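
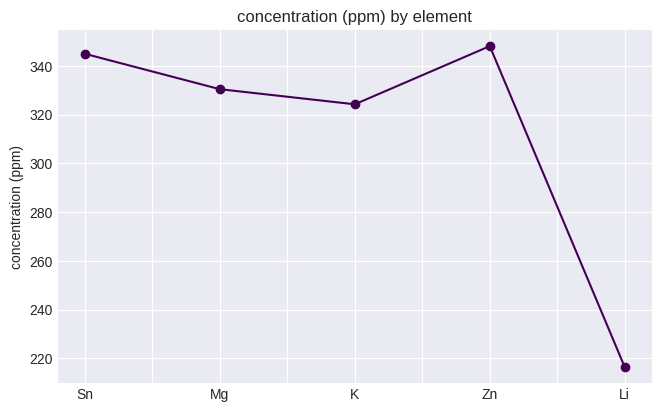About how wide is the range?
≈ 120

Max Zn ≈ 340, min Li ≈ 220; range ≈ 120.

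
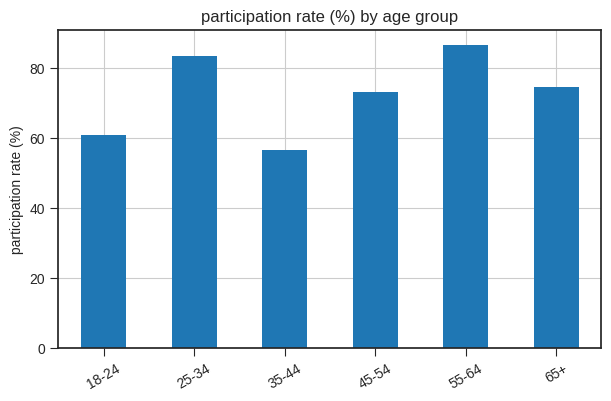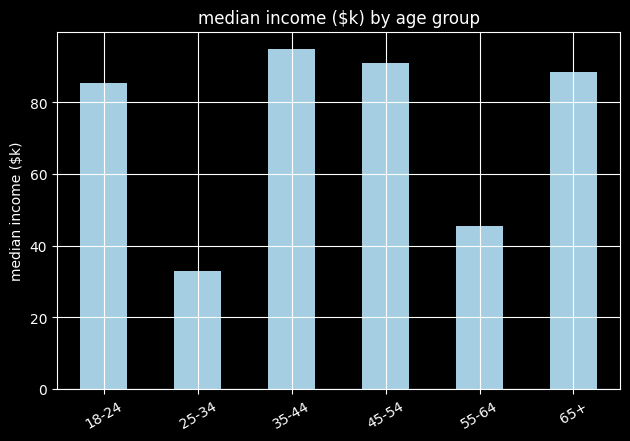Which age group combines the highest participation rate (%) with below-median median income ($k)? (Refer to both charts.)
Chart 2 median median income ($k) ≈ 90; below-median age groups: 18-24, 25-34, 55-64. Among those, 55-64 has the highest participation rate (%) (≈ 90).

55-64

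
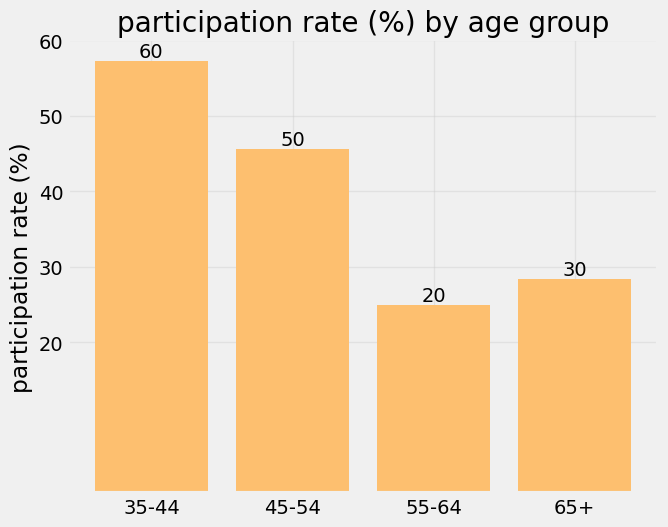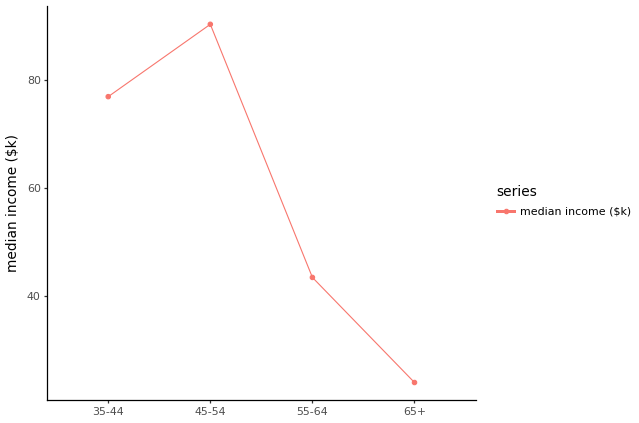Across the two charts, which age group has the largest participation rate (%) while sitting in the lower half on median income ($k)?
65+

Chart 2 median median income ($k) ≈ 60; below-median age groups: 55-64, 65+. Among those, 65+ has the highest participation rate (%) (≈ 30).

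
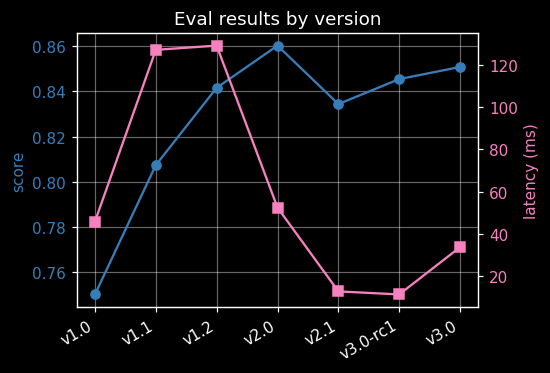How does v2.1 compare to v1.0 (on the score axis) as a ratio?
v2.1 ≈ 0.83, v1.0 ≈ 0.75; 0.83/0.75 ≈ 1.11.

≈ 1.11×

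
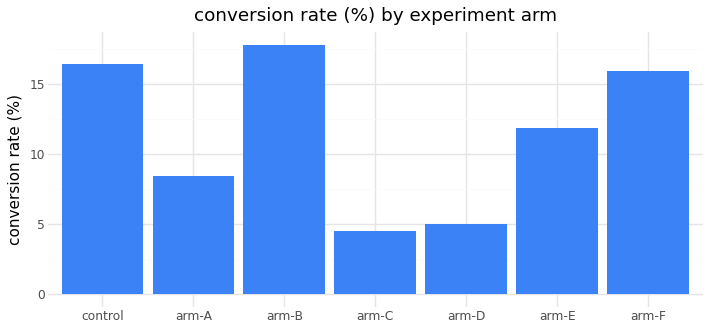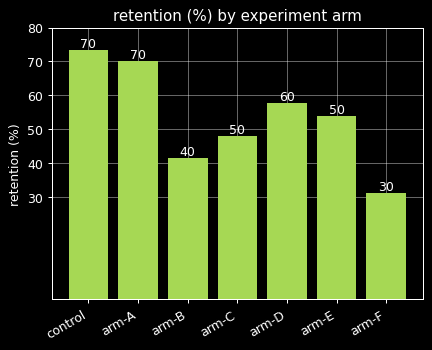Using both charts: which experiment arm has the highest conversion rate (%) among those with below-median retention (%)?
arm-B

Chart 2 median retention (%) ≈ 50; below-median experiment arms: arm-B, arm-C, arm-F. Among those, arm-B has the highest conversion rate (%) (≈ 18).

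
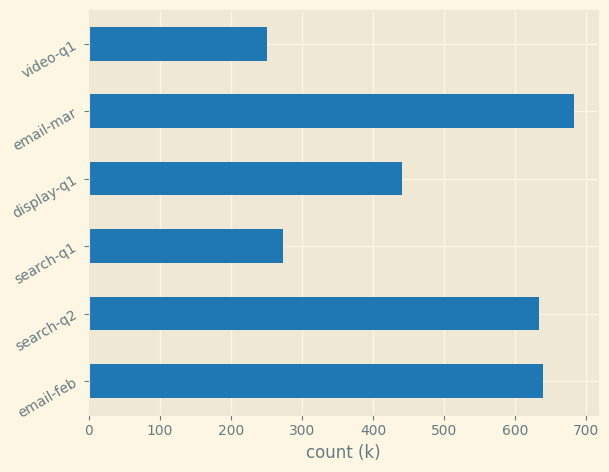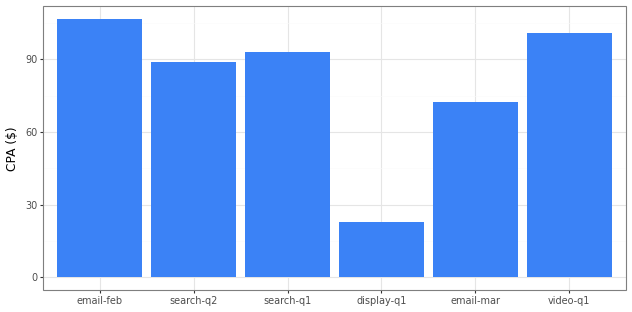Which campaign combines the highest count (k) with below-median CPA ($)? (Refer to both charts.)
email-mar

Chart 2 median CPA ($) ≈ 90; below-median campaigns: search-q2, display-q1, email-mar. Among those, email-mar has the highest count (k) (≈ 700).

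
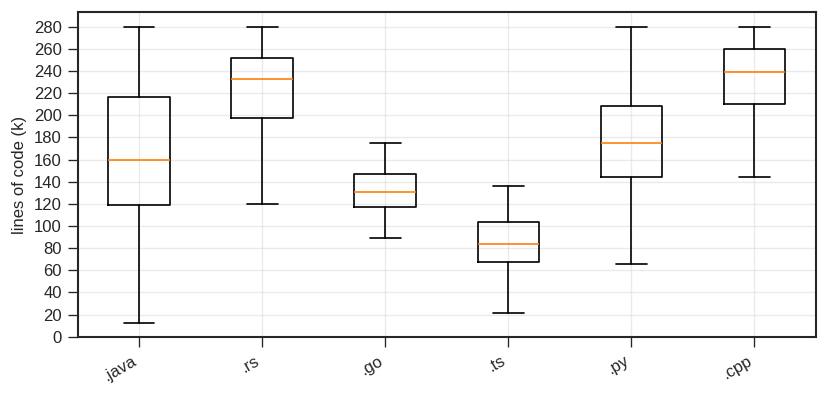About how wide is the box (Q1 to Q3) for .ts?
≈ 40

Q3 ≈ 100, Q1 ≈ 60; IQR ≈ 40.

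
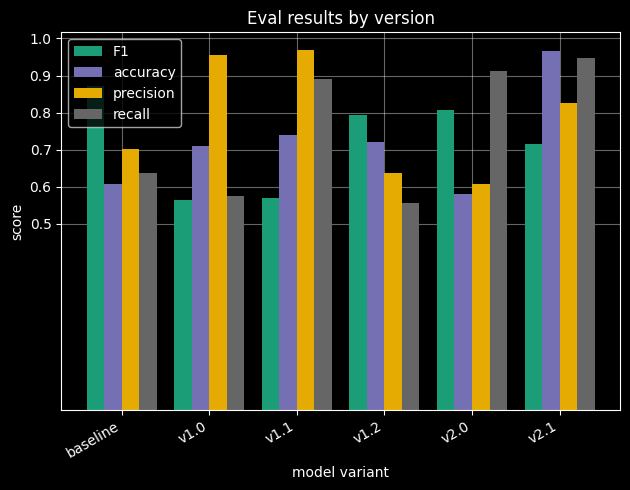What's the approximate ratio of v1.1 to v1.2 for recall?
v1.1 ≈ 0.9, v1.2 ≈ 0.6; 0.9/0.6 ≈ 1.5.

≈ 1.5×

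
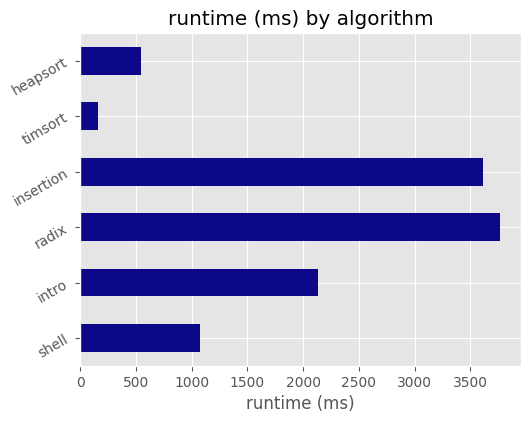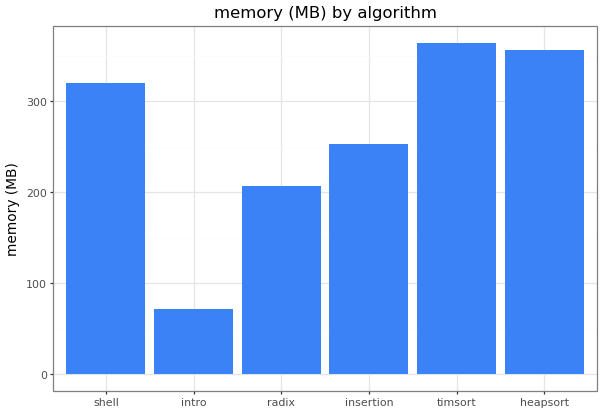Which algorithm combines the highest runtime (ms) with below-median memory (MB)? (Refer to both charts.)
radix

Chart 2 median memory (MB) ≈ 300; below-median algorithms: intro, radix, insertion. Among those, radix has the highest runtime (ms) (≈ 4000).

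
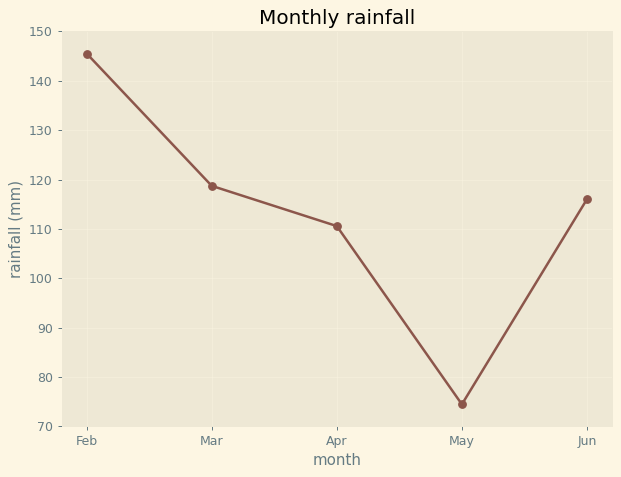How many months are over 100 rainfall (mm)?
4

Above 100: Feb, Mar, Apr, Jun.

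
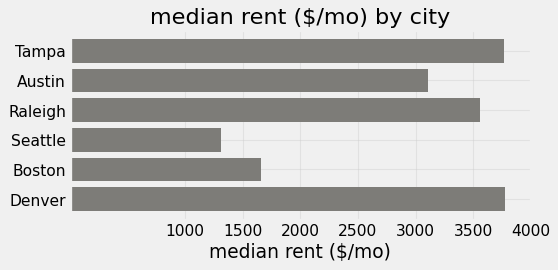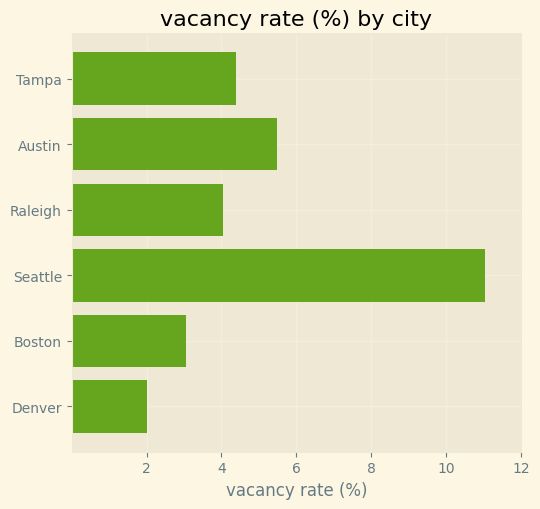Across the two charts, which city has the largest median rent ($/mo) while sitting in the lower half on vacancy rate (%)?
Denver

Chart 2 median vacancy rate (%) ≈ 4; below-median cities: Raleigh, Boston, Denver. Among those, Denver has the highest median rent ($/mo) (≈ 4000).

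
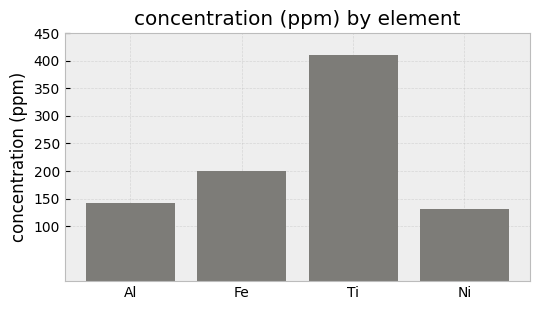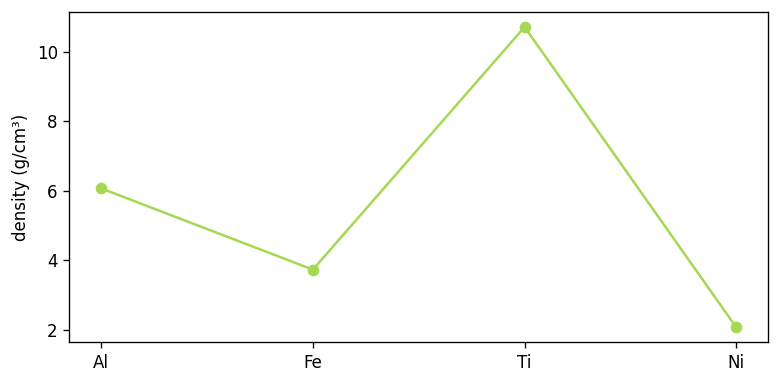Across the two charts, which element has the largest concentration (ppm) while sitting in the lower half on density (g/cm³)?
Fe

Chart 2 median density (g/cm³) ≈ 5; below-median elements: Fe, Ni. Among those, Fe has the highest concentration (ppm) (≈ 200).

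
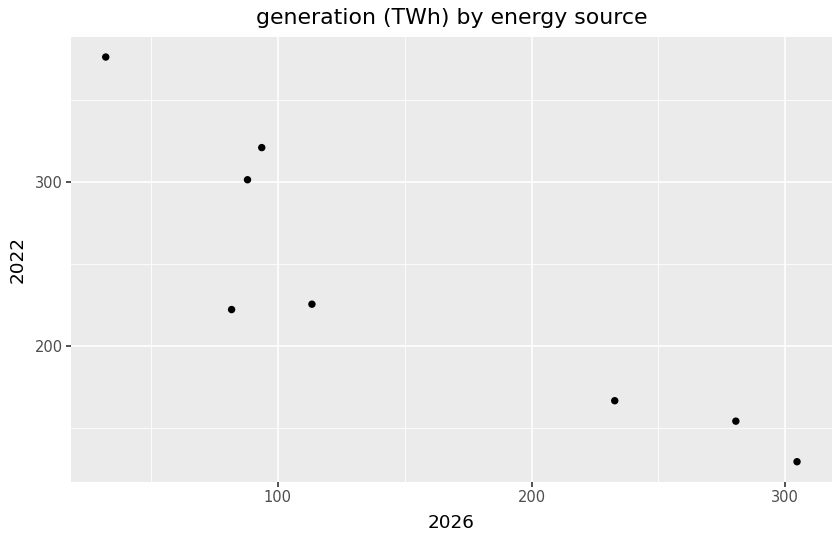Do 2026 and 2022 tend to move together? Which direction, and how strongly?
negative, strong

Points are negatively correlated; strong (|r| ≈ 0.9).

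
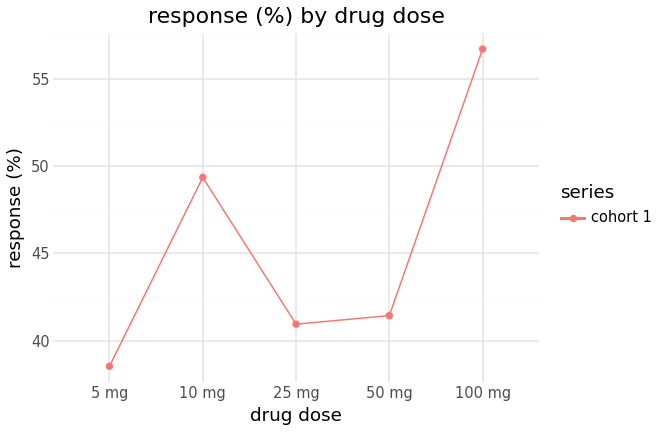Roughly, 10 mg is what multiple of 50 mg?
≈ 1.19×

10 mg ≈ 50, 50 mg ≈ 42; 50/42 ≈ 1.19.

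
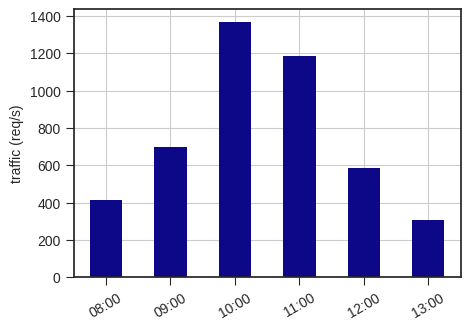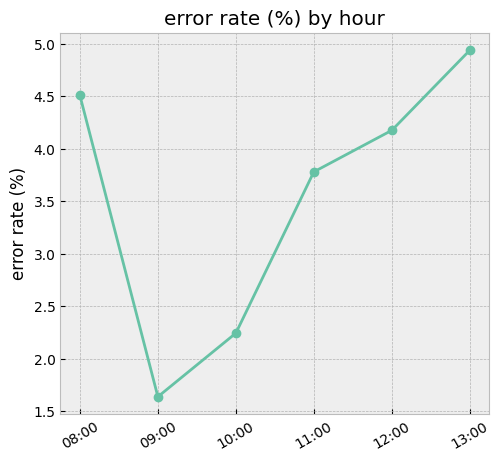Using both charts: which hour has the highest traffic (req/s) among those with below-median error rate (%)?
Chart 2 median error rate (%) ≈ 4; below-median hours: 09:00, 10:00, 11:00. Among those, 10:00 has the highest traffic (req/s) (≈ 1400).

10:00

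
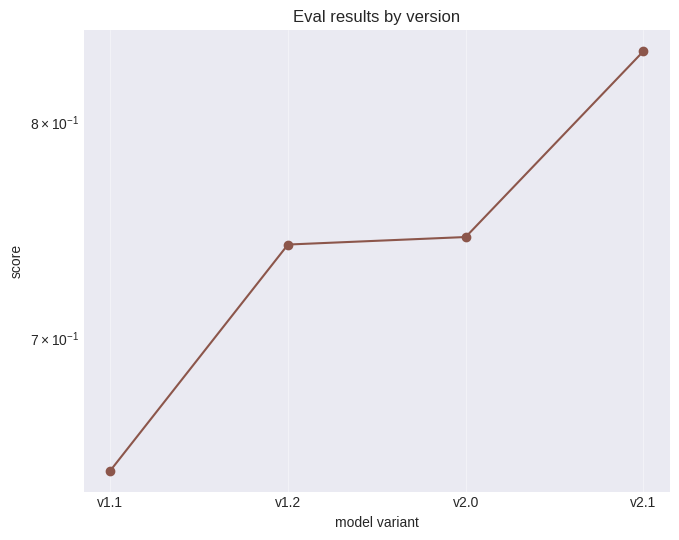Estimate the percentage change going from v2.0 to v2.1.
≈ +13.5%

v2.0 ≈ 0.74, v2.1 ≈ 0.84; (0.84 − 0.74) / 0.74 ≈ +13.5%.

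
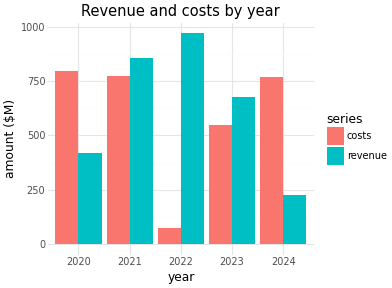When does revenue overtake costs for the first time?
2020: revenue ≈ 400 vs costs ≈ 800 (not yet); 2021: revenue ≈ 900 vs costs ≈ 800 (first crossover).

2021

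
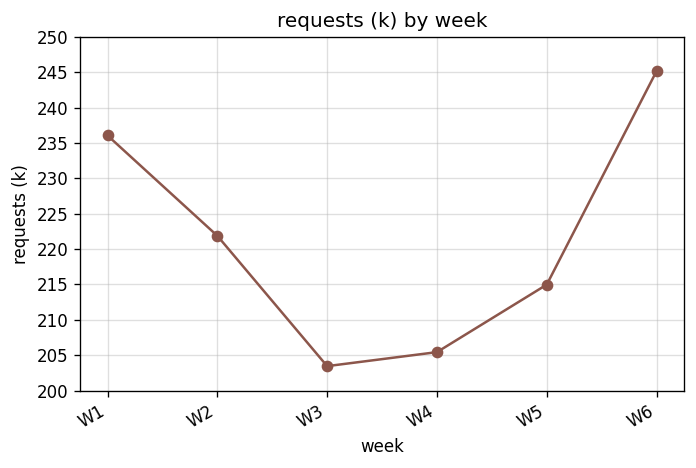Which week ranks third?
W2

Top 4: W6 ≈ 245, W1 ≈ 235, W2 ≈ 220, W5 ≈ 215.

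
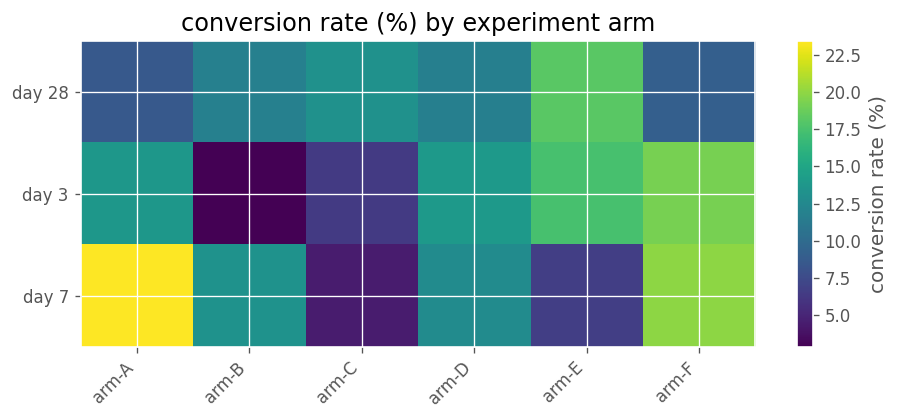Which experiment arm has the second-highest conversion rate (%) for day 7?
Top 3 for day 7: arm-A ≈ 24, arm-F ≈ 20, arm-B ≈ 14.

arm-F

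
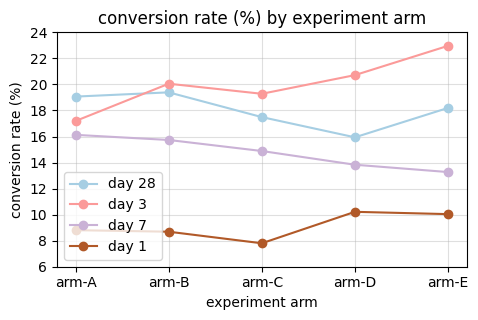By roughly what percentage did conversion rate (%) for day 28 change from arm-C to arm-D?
≈ -11.1%

arm-C ≈ 18, arm-D ≈ 16; (16 − 18) / 18 ≈ -11.1%.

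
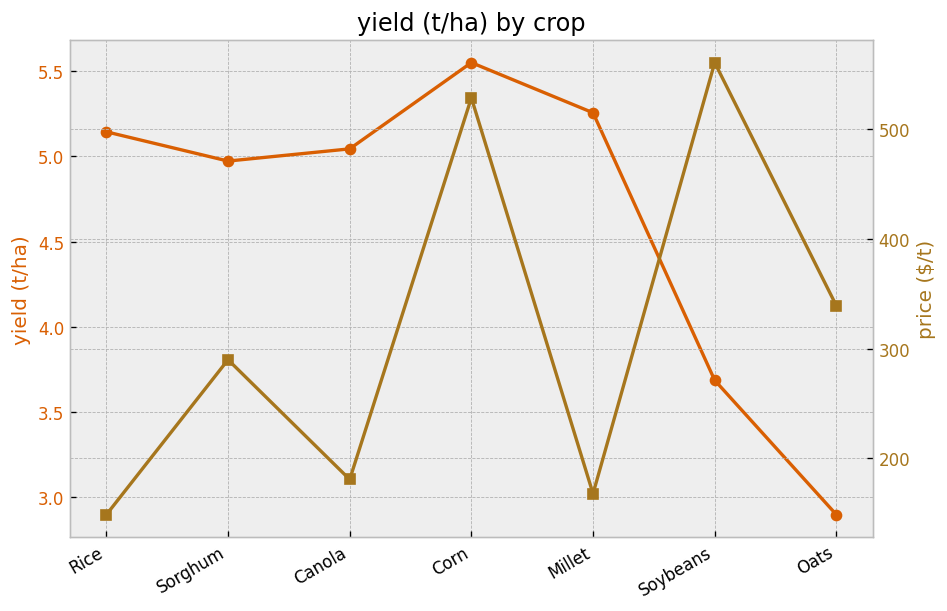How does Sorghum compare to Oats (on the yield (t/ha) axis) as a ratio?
Sorghum ≈ 5.0, Oats ≈ 3.0; 5.0/3.0 ≈ 1.67.

≈ 1.67×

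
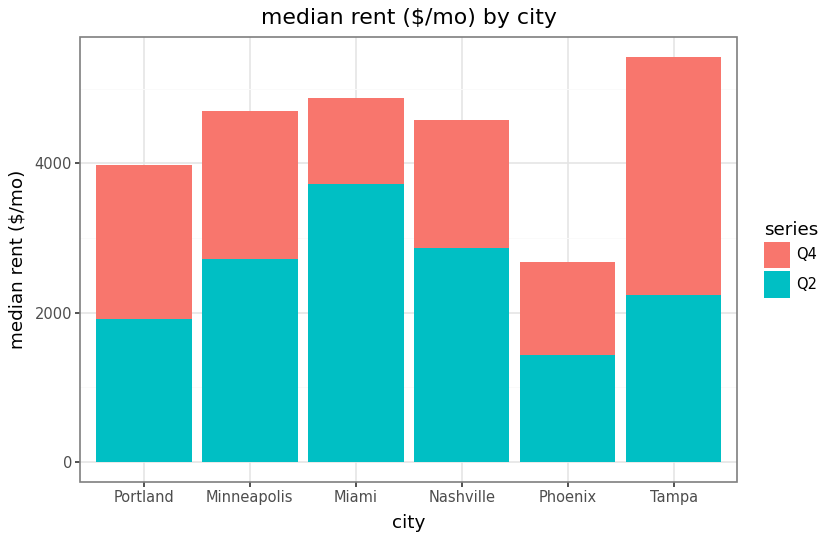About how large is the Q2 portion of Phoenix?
Q2 top ≈ 1500, bottom ≈ 0; segment ≈ 1500.

≈ 1500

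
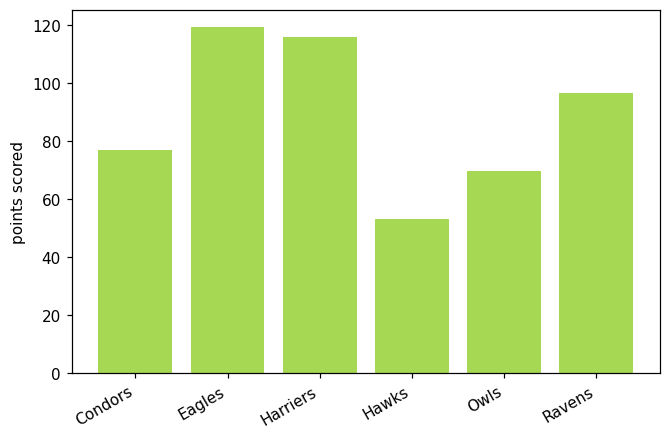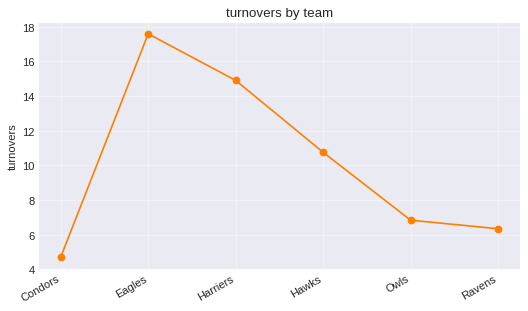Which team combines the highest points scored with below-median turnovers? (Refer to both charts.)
Chart 2 median turnovers ≈ 8; below-median teams: Condors, Owls, Ravens. Among those, Ravens has the highest points scored (≈ 100).

Ravens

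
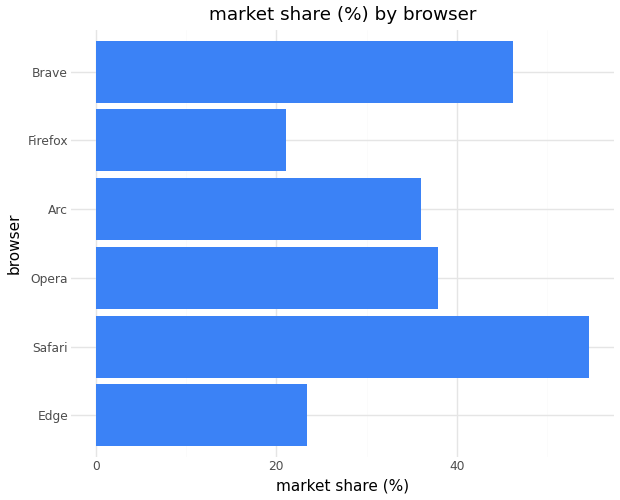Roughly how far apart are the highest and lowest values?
≈ 35

Max Safari ≈ 55, min Firefox ≈ 20; range ≈ 35.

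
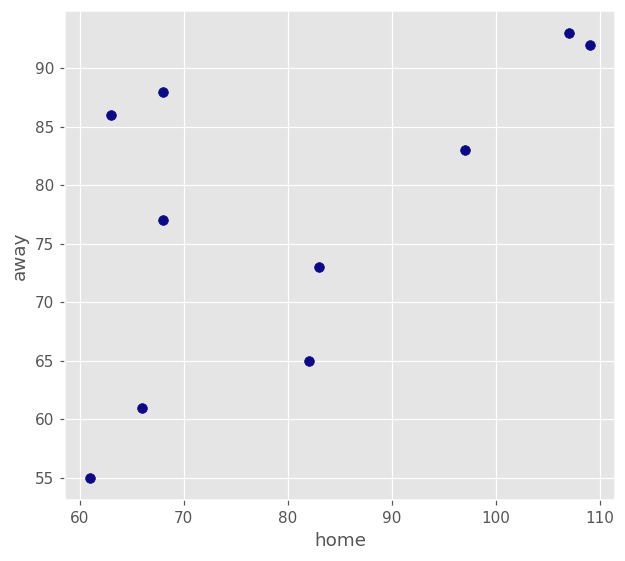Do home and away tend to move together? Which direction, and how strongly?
Points are positively correlated; moderate (|r| ≈ 0.6).

positive, moderate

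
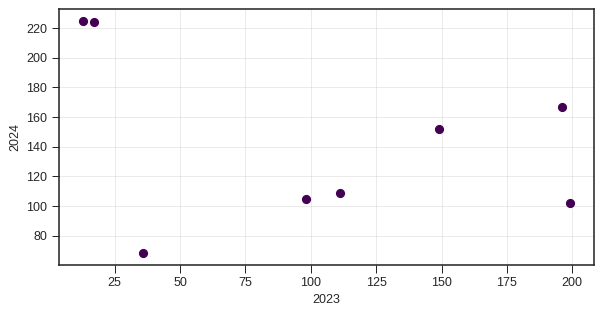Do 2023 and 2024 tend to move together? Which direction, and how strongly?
Points are negatively correlated; weak (|r| ≈ 0.3).

negative, weak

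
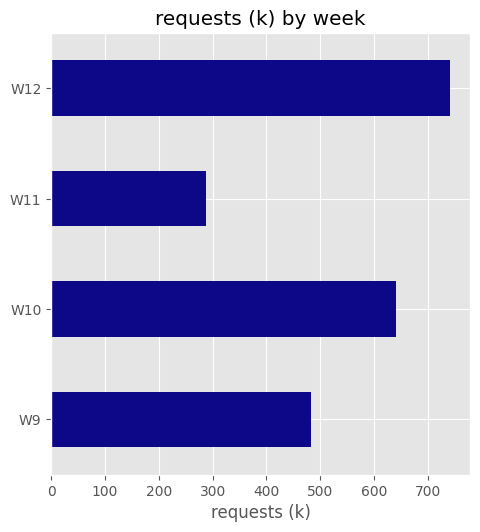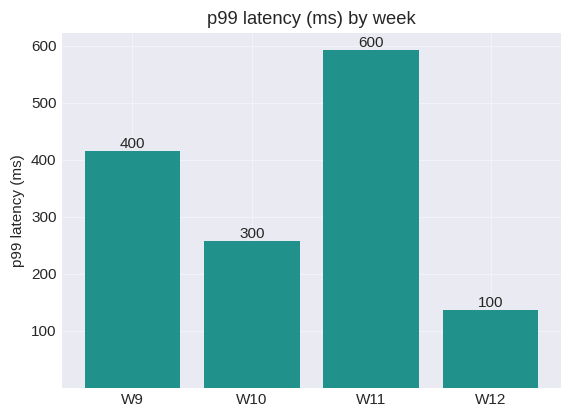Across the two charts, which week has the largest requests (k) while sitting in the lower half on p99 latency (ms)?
W12

Chart 2 median p99 latency (ms) ≈ 300; below-median weeks: W10, W12. Among those, W12 has the highest requests (k) (≈ 700).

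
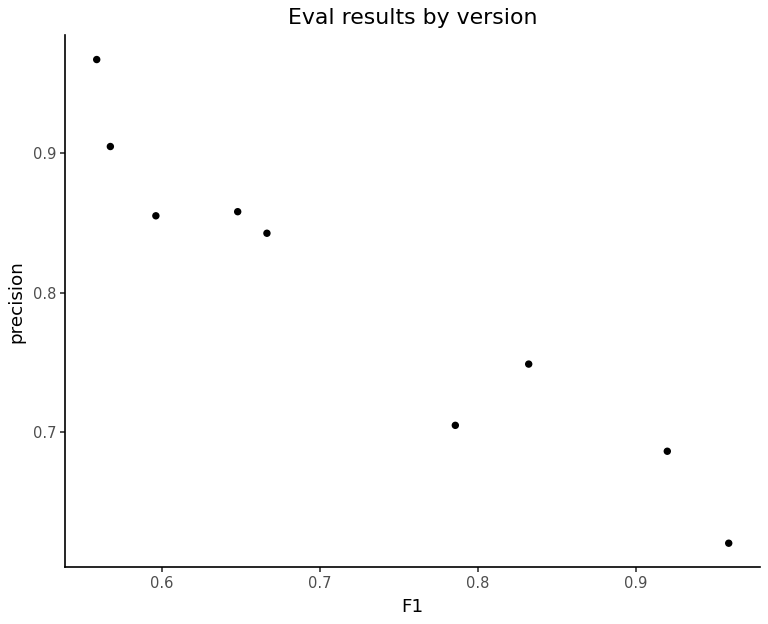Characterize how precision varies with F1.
Points are negatively correlated; strong (|r| ≈ 1.0).

negative, strong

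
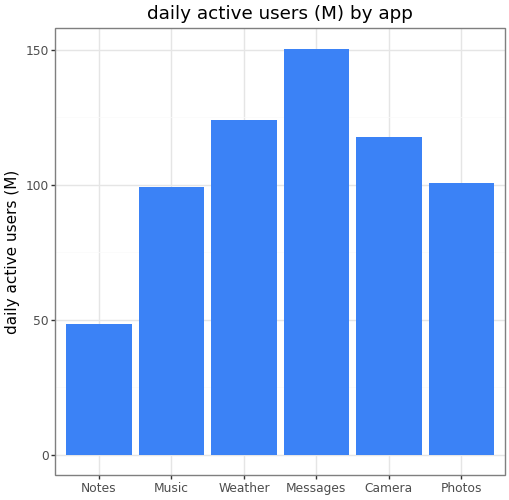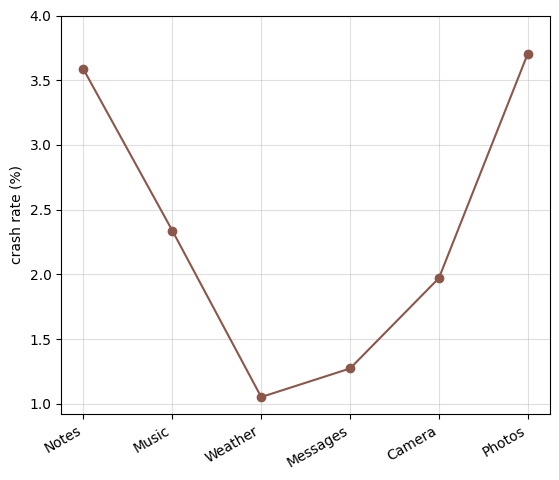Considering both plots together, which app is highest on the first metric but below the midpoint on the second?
Chart 2 median crash rate (%) ≈ 2; below-median apps: Weather, Messages, Camera. Among those, Messages has the highest daily active users (M) (≈ 160).

Messages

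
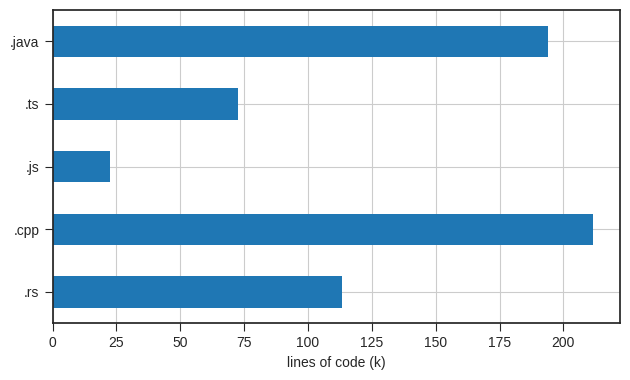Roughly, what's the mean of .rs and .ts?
(120 + 80) / 2 ≈ 100.

≈ 100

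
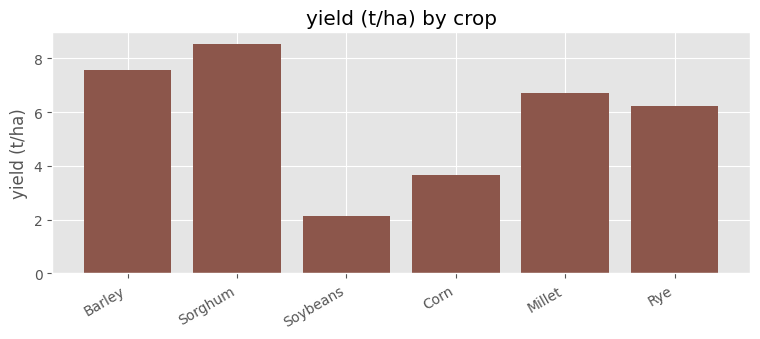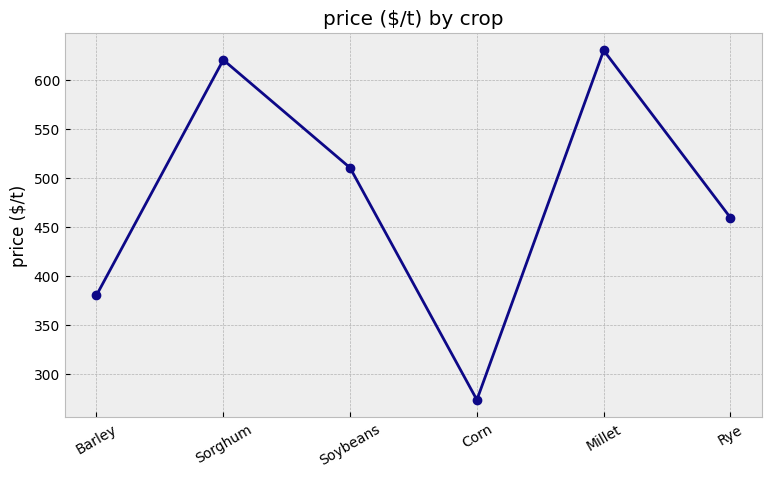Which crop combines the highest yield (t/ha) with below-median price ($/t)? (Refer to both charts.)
Barley

Chart 2 median price ($/t) ≈ 500; below-median crops: Barley, Corn, Rye. Among those, Barley has the highest yield (t/ha) (≈ 8).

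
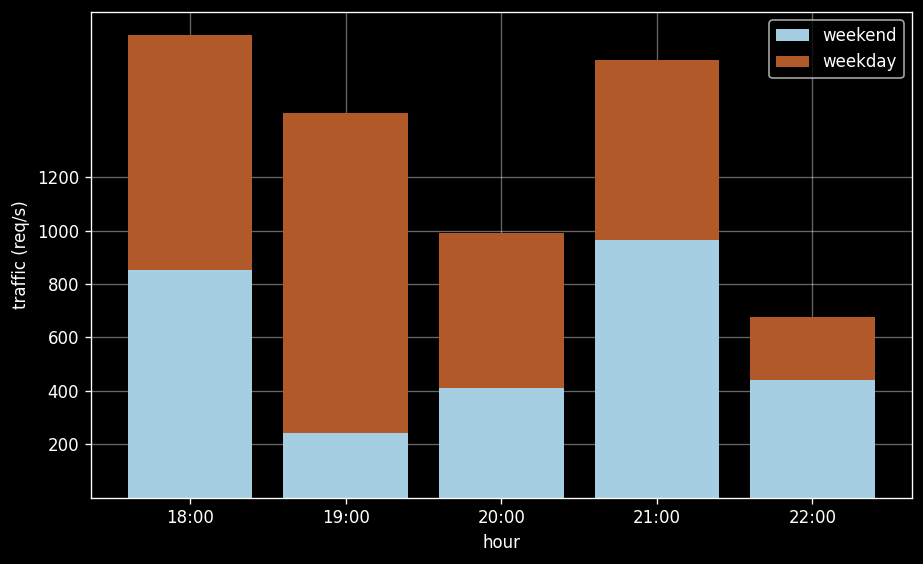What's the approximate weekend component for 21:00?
≈ 1000

weekend top ≈ 1000, bottom ≈ 0; segment ≈ 1000.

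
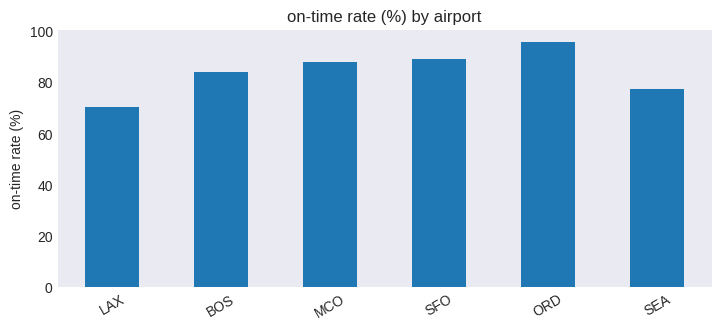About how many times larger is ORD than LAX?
ORD ≈ 100, LAX ≈ 70; 100/70 ≈ 1.43.

≈ 1.43×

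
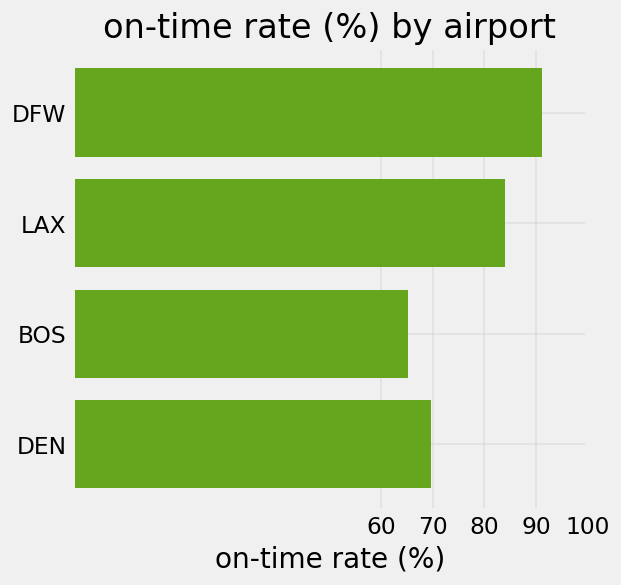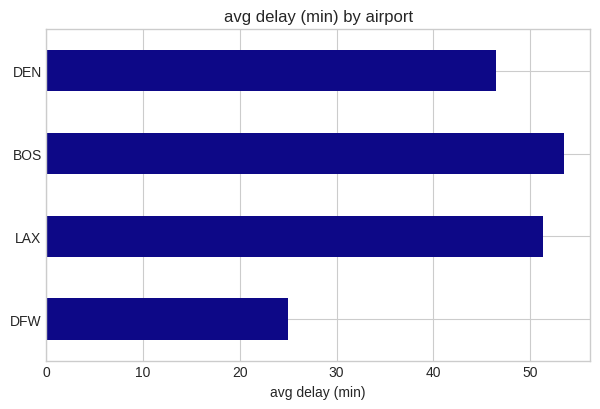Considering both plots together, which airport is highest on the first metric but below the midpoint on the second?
Chart 2 median avg delay (min) ≈ 50; below-median airports: DFW, DEN. Among those, DFW has the highest on-time rate (%) (≈ 90).

DFW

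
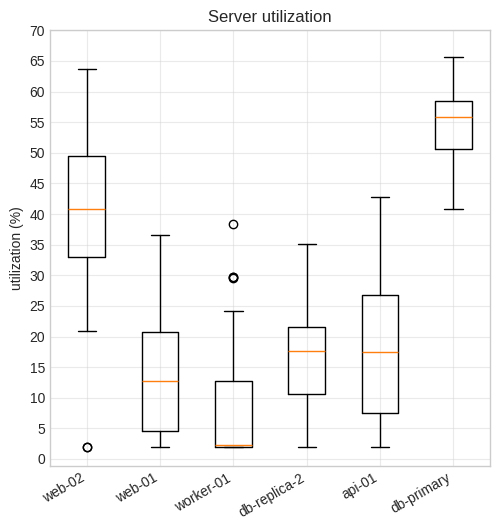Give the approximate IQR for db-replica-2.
Q3 ≈ 20, Q1 ≈ 10; IQR ≈ 10.

≈ 10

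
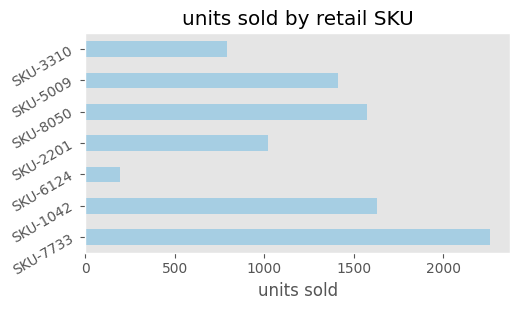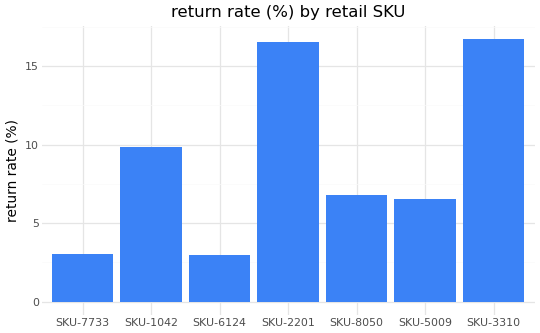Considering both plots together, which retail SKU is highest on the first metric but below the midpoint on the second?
Chart 2 median return rate (%) ≈ 6; below-median retail SKUs: SKU-7733, SKU-6124, SKU-5009. Among those, SKU-7733 has the highest units sold (≈ 2500).

SKU-7733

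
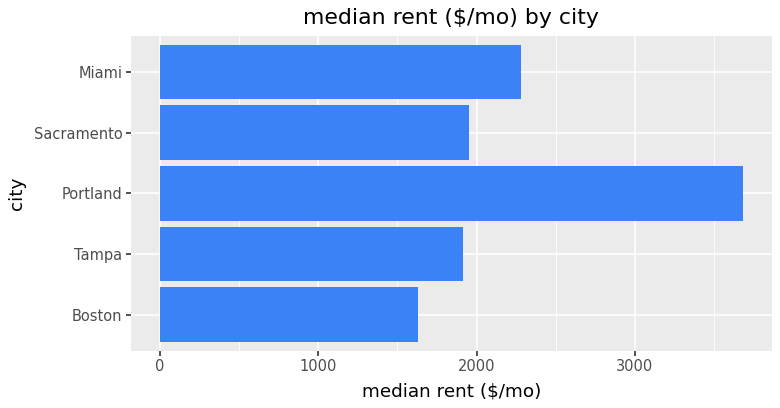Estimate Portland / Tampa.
≈ 1.75×

Portland ≈ 3500, Tampa ≈ 2000; 3500/2000 ≈ 1.75.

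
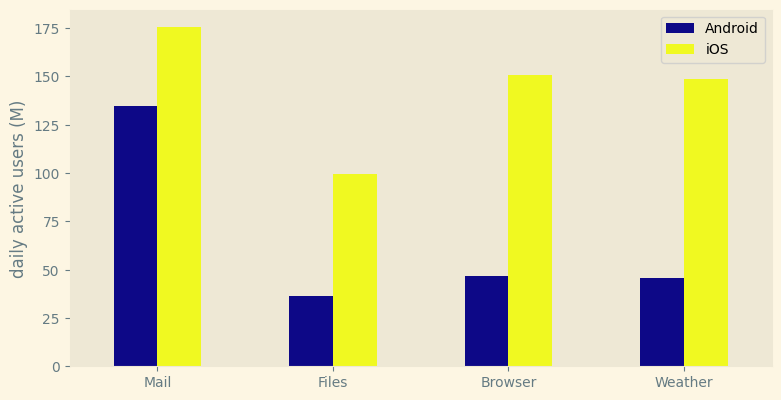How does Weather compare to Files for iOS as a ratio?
Weather ≈ 140, Files ≈ 100; 140/100 ≈ 1.4.

≈ 1.4×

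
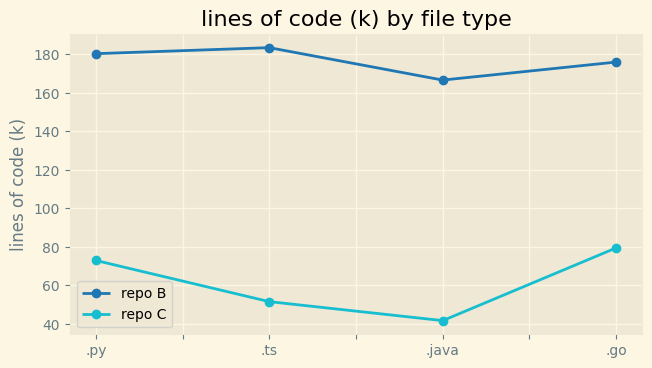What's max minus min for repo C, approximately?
≈ 40

Max .go ≈ 80, min .java ≈ 40; range ≈ 40.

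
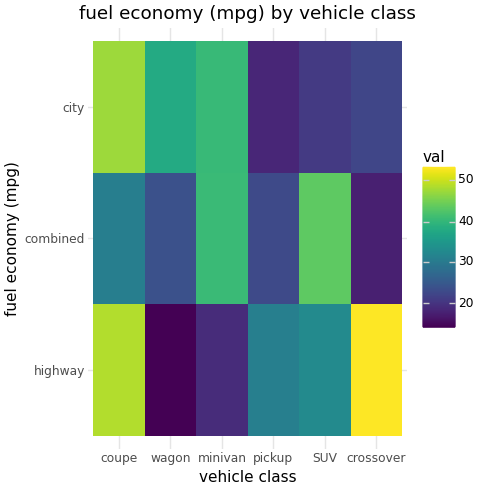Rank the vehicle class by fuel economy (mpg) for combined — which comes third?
coupe

Top 4 for combined: SUV ≈ 45, minivan ≈ 40, coupe ≈ 30, wagon ≈ 25.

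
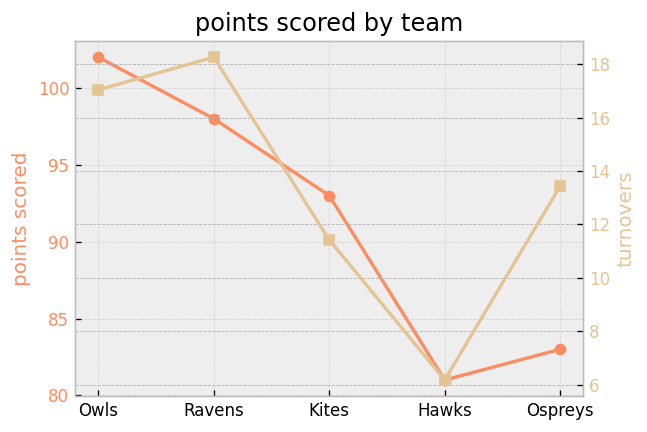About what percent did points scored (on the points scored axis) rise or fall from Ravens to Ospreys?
Ravens ≈ 98, Ospreys ≈ 84; (84 − 98) / 98 ≈ -14.3%.

≈ -14.3%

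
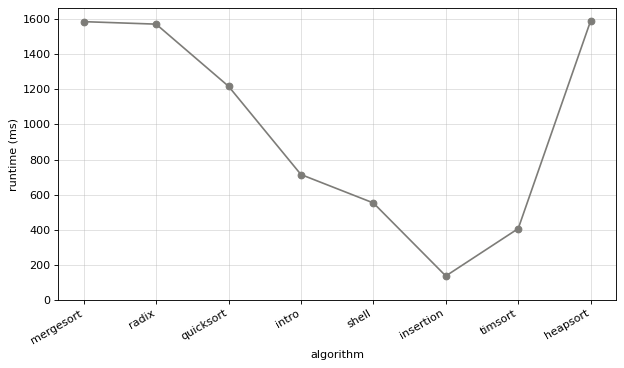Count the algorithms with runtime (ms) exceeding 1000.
4

Above 1000: mergesort, radix, quicksort, heapsort.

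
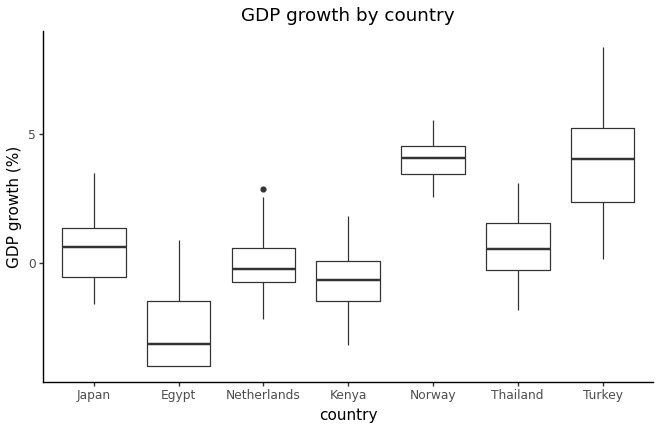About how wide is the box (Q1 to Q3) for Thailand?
Q3 ≈ 2, Q1 ≈ 0; IQR ≈ 2.

≈ 2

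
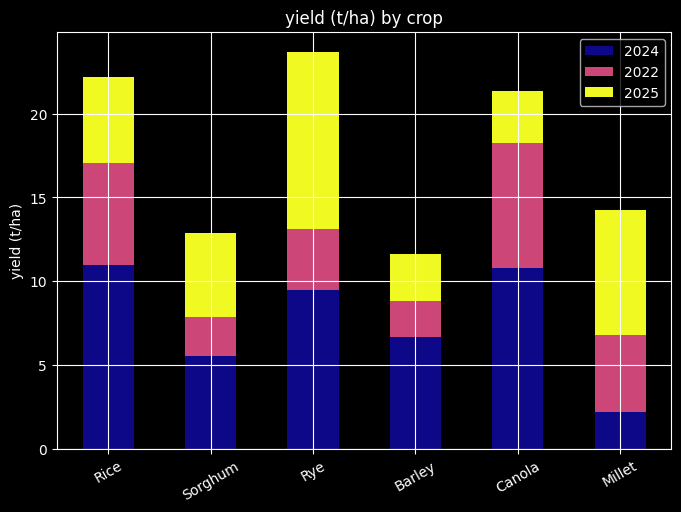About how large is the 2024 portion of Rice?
2024 top ≈ 10, bottom ≈ 0; segment ≈ 10.

≈ 10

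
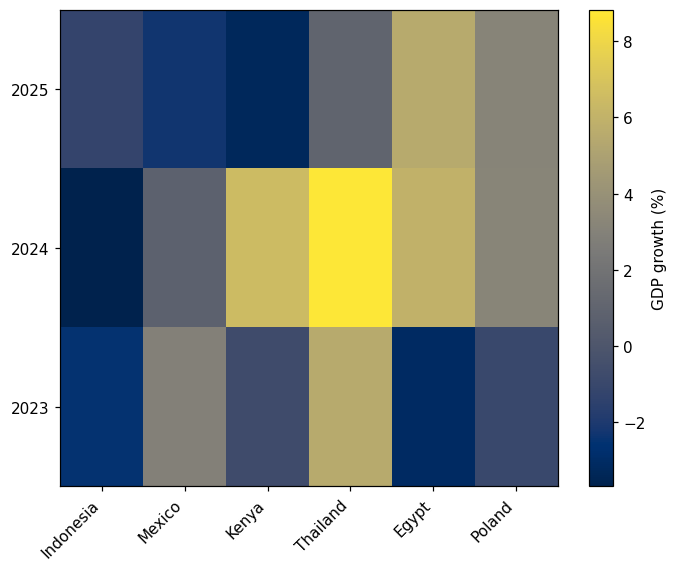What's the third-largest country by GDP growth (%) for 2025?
Top 4 for 2025: Egypt ≈ 6, Poland ≈ 4, Thailand ≈ 0, Indonesia ≈ -2.

Thailand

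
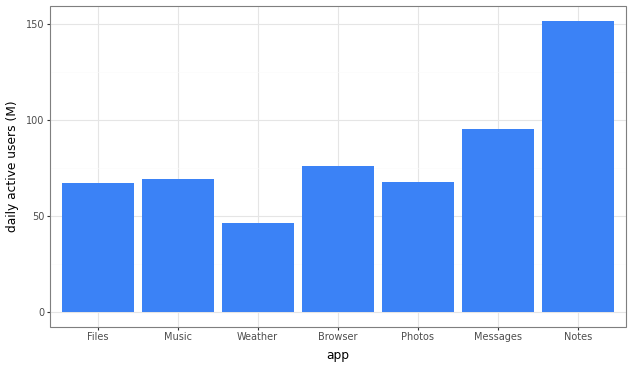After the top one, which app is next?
Messages

Top 3: Notes ≈ 160, Messages ≈ 100, Browser ≈ 80.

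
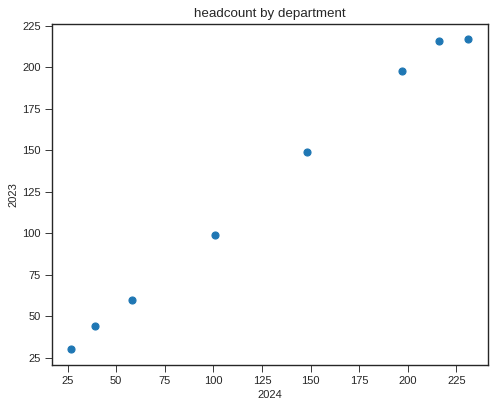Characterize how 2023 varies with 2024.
positive, strong

Points are positively correlated; strong (|r| ≈ 1.0).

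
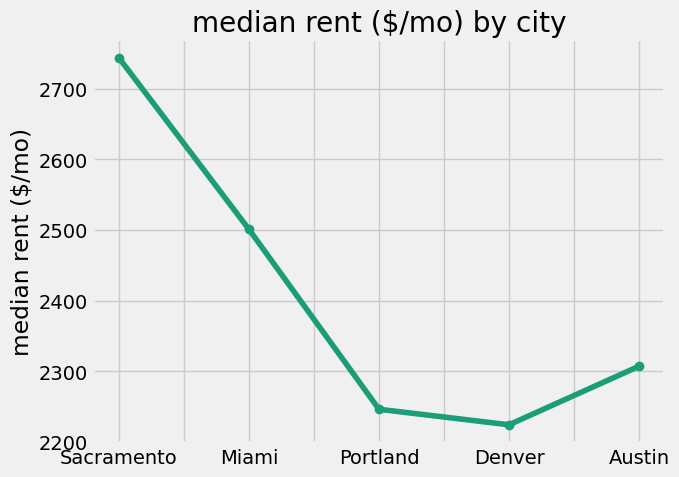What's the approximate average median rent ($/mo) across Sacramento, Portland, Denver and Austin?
(2750 + 2250 + 2200 + 2300) / 4 ≈ 2375.

≈ 2375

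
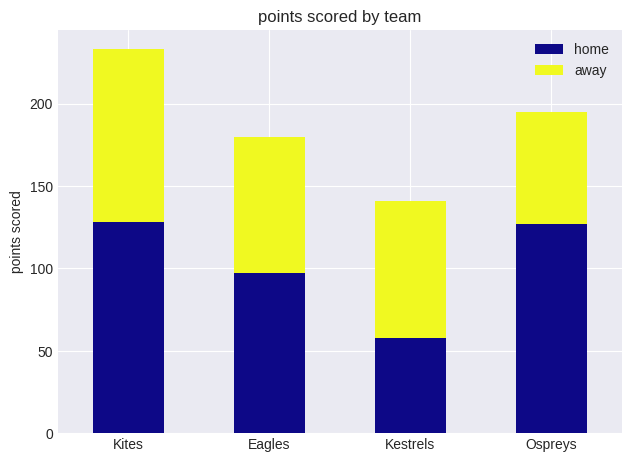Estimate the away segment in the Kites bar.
≈ 120

away top ≈ 240, bottom ≈ 120; segment ≈ 120.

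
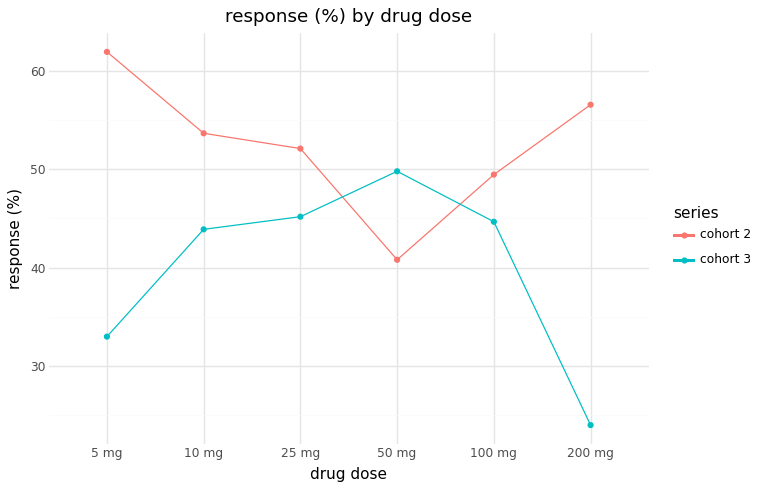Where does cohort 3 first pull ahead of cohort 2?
25 mg: cohort 3 ≈ 45 vs cohort 2 ≈ 50 (not yet); 50 mg: cohort 3 ≈ 50 vs cohort 2 ≈ 40 (first crossover).

50 mg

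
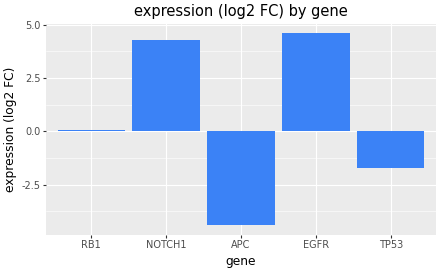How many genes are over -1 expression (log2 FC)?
Above -1: RB1, NOTCH1, EGFR.

3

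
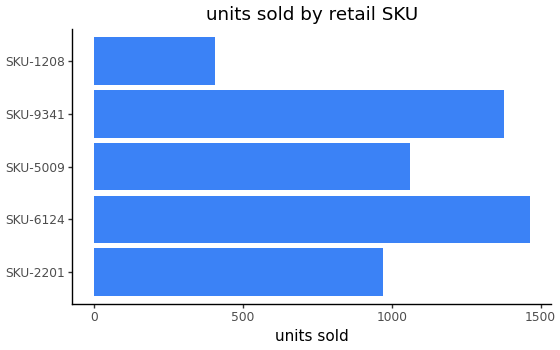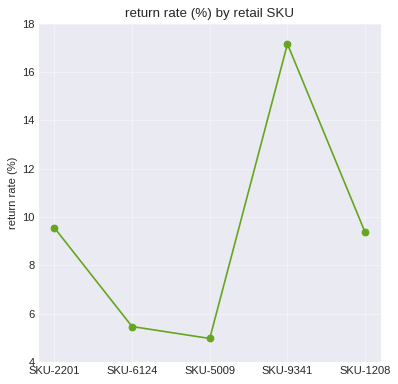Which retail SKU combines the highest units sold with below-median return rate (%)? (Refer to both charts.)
Chart 2 median return rate (%) ≈ 10; below-median retail SKUs: SKU-6124, SKU-5009. Among those, SKU-6124 has the highest units sold (≈ 1400).

SKU-6124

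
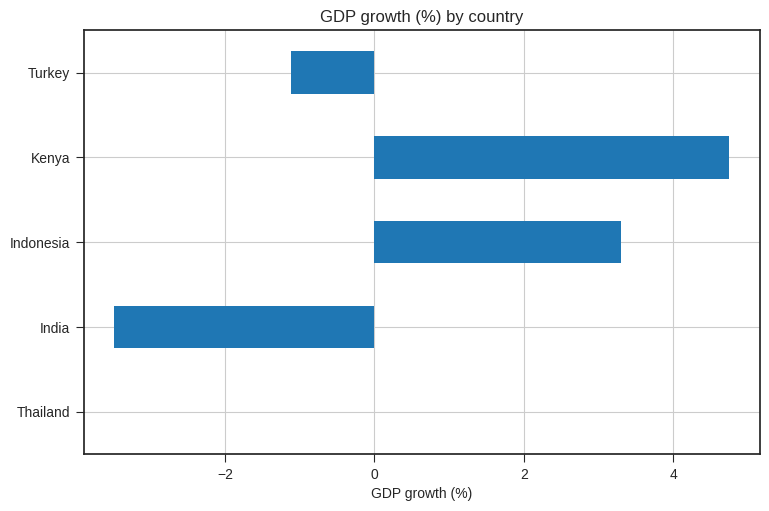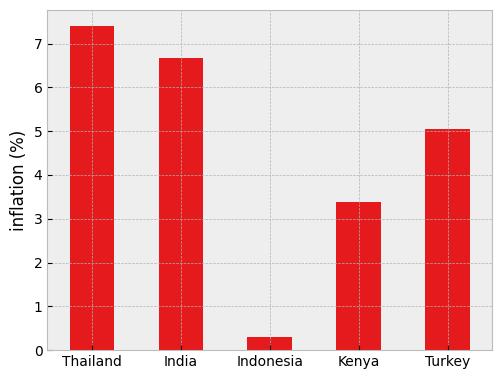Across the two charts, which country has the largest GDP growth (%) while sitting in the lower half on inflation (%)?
Kenya

Chart 2 median inflation (%) ≈ 5; below-median countries: Indonesia, Kenya. Among those, Kenya has the highest GDP growth (%) (≈ 5).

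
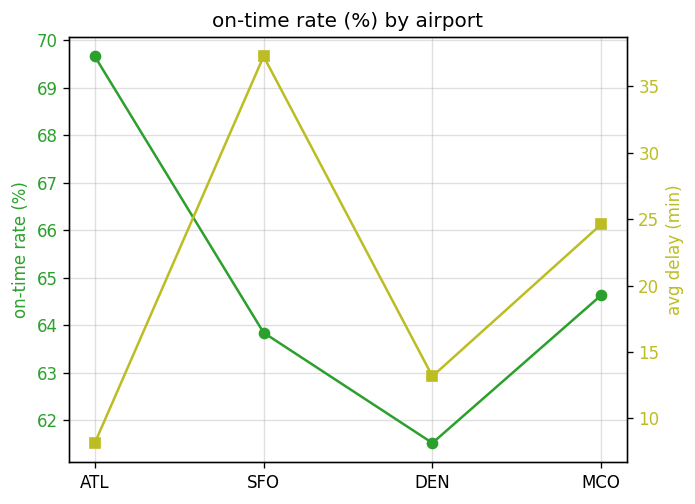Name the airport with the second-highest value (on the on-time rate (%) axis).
Top 3 (on the on-time rate (%) axis): ATL ≈ 70, MCO ≈ 65, SFO ≈ 64.

MCO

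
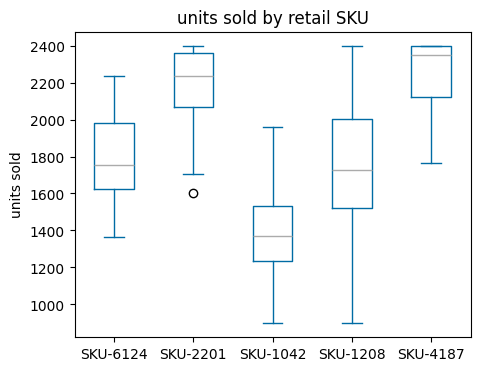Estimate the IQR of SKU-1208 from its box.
≈ 500

Q3 ≈ 2000, Q1 ≈ 1500; IQR ≈ 500.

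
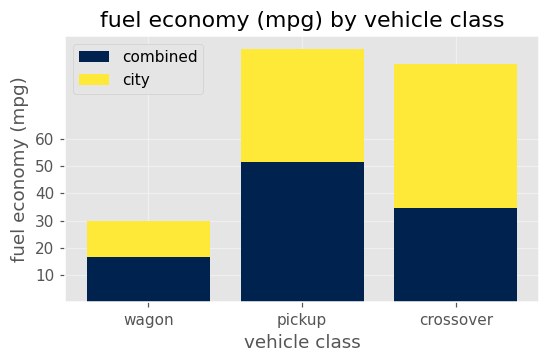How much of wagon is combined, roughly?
≈ 20

combined top ≈ 20, bottom ≈ 0; segment ≈ 20.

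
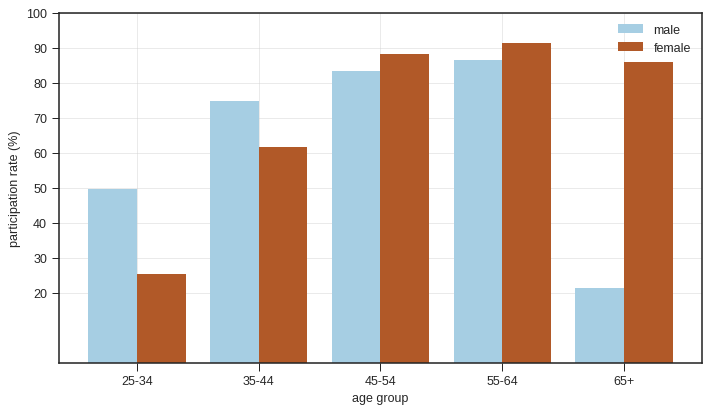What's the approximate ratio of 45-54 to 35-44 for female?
45-54 ≈ 90, 35-44 ≈ 60; 90/60 ≈ 1.5.

≈ 1.5×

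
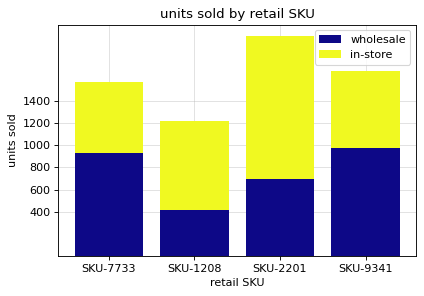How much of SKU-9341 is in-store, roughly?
≈ 600

in-store top ≈ 1600, bottom ≈ 1000; segment ≈ 600.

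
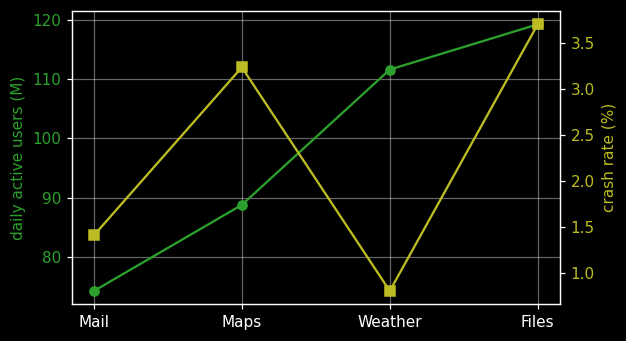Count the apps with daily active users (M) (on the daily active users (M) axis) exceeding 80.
Above 80: Maps, Weather, Files.

3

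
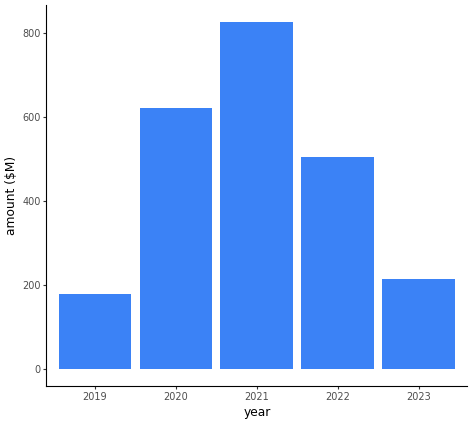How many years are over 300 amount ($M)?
3

Above 300: 2020, 2021, 2022.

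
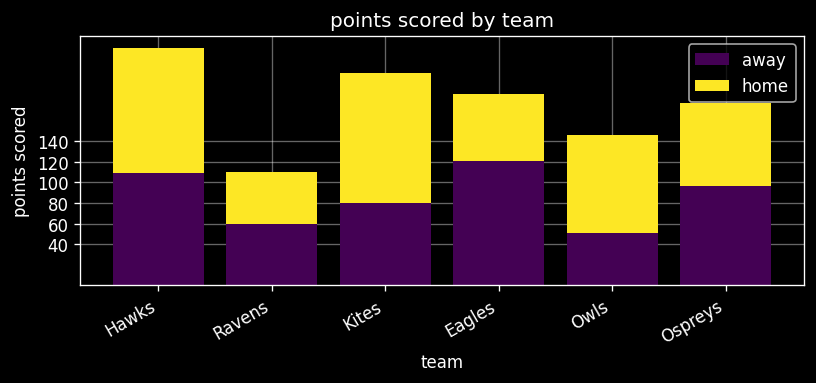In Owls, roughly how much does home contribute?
home top ≈ 140, bottom ≈ 60; segment ≈ 80.

≈ 80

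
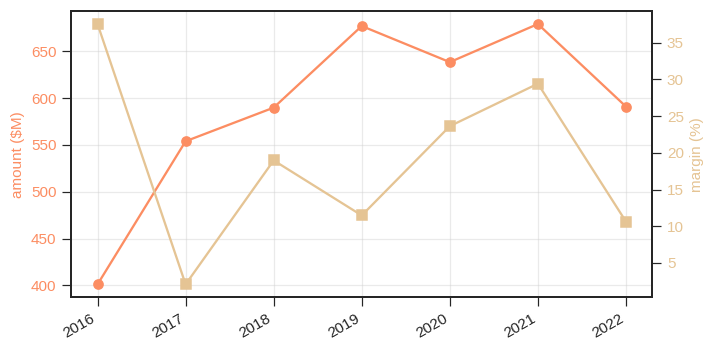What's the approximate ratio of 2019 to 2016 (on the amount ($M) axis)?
2019 ≈ 675, 2016 ≈ 400; 675/400 ≈ 1.69.

≈ 1.69×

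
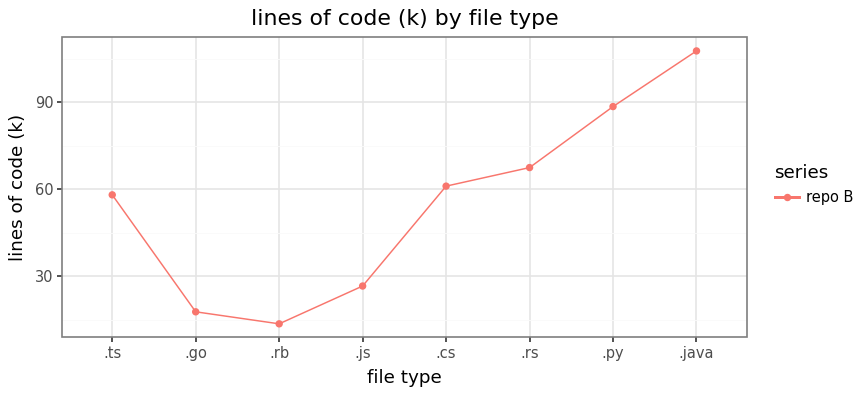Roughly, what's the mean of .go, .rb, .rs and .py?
≈ 48

(20 + 10 + 70 + 90) / 4 ≈ 48.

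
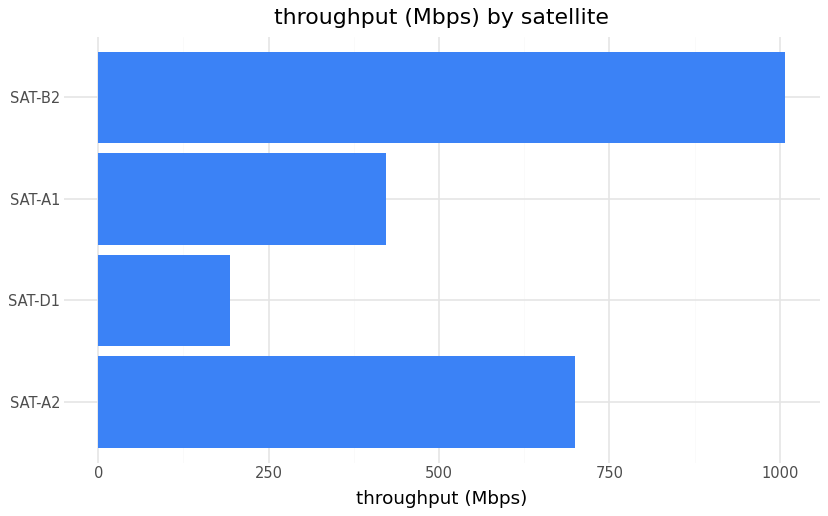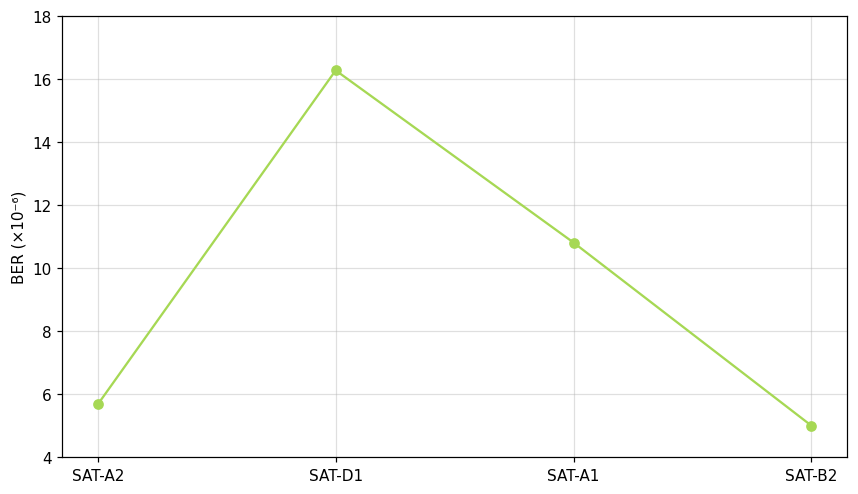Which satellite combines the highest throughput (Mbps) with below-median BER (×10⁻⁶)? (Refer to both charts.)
SAT-B2

Chart 2 median BER (×10⁻⁶) ≈ 8; below-median satellites: SAT-A2, SAT-B2. Among those, SAT-B2 has the highest throughput (Mbps) (≈ 1000).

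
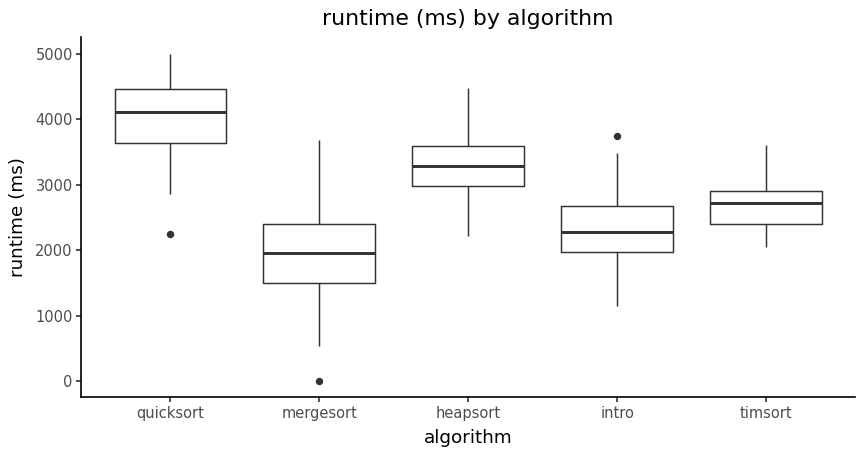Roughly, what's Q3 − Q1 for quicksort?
≈ 800

Q3 ≈ 4400, Q1 ≈ 3600; IQR ≈ 800.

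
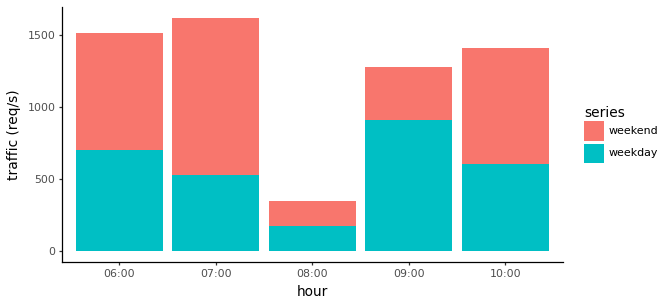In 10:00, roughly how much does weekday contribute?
≈ 600

weekday top ≈ 600, bottom ≈ 0; segment ≈ 600.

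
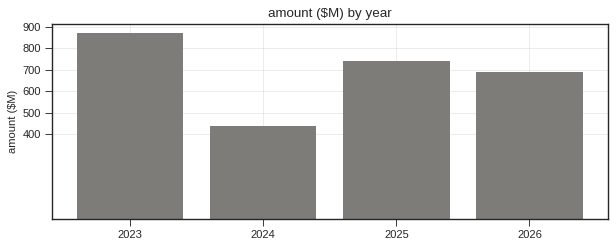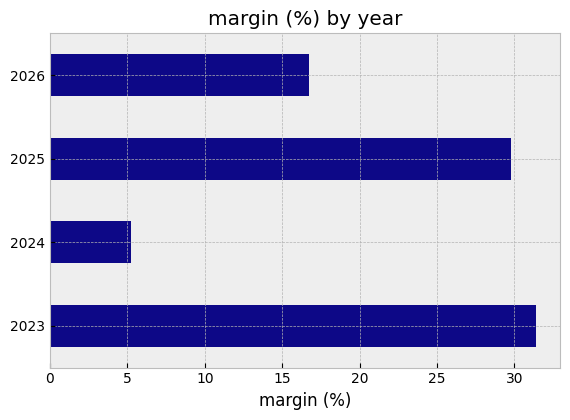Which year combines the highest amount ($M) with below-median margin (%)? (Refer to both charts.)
2026

Chart 2 median margin (%) ≈ 25; below-median years: 2024, 2026. Among those, 2026 has the highest amount ($M) (≈ 700).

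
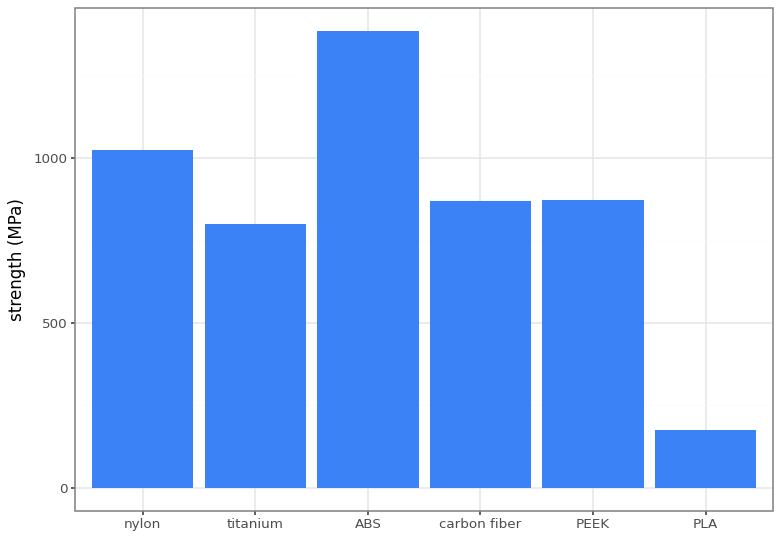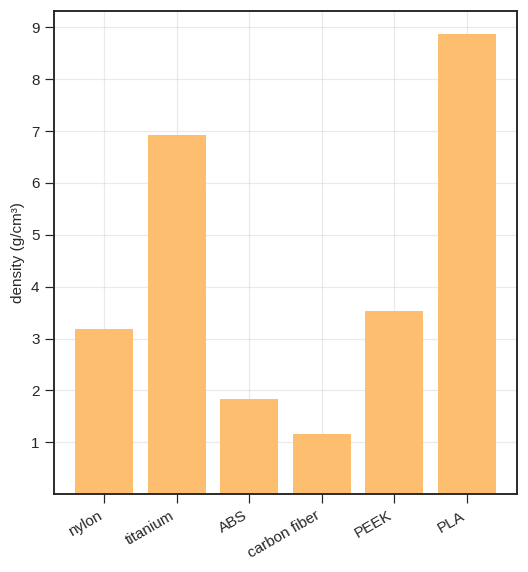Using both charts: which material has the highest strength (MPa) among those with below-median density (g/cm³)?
ABS

Chart 2 median density (g/cm³) ≈ 3; below-median materials: nylon, ABS, carbon fiber. Among those, ABS has the highest strength (MPa) (≈ 1400).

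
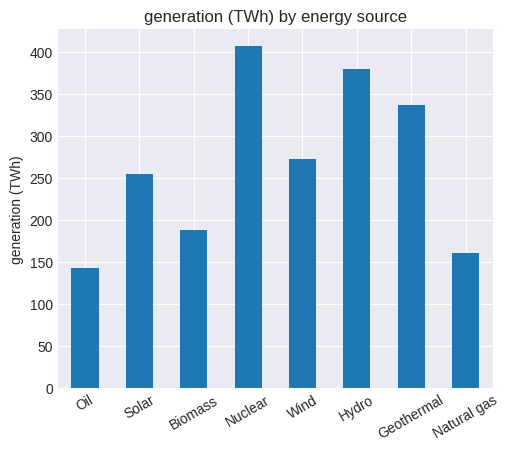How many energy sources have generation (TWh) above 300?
3

Above 300: Nuclear, Hydro, Geothermal.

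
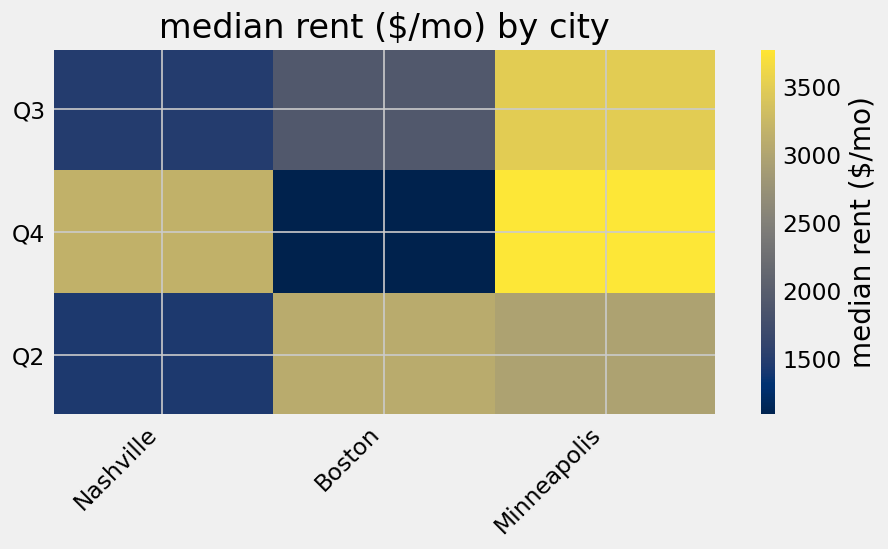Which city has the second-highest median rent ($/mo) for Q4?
Top 3 for Q4: Minneapolis ≈ 4000, Nashville ≈ 3000, Boston ≈ 1000.

Nashville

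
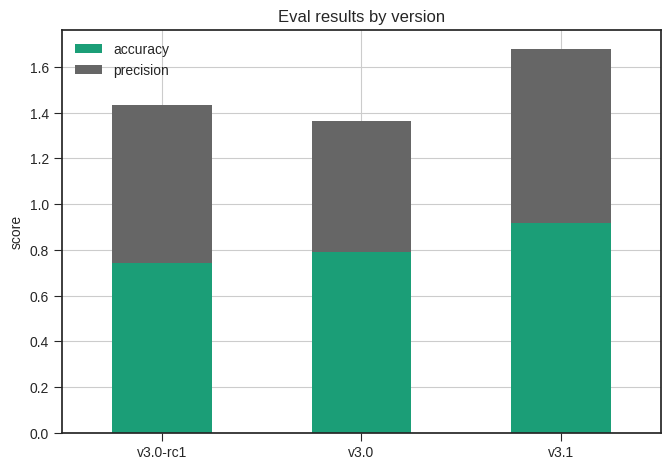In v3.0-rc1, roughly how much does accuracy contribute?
accuracy top ≈ 0.8, bottom ≈ 0.0; segment ≈ 0.8.

≈ 0.8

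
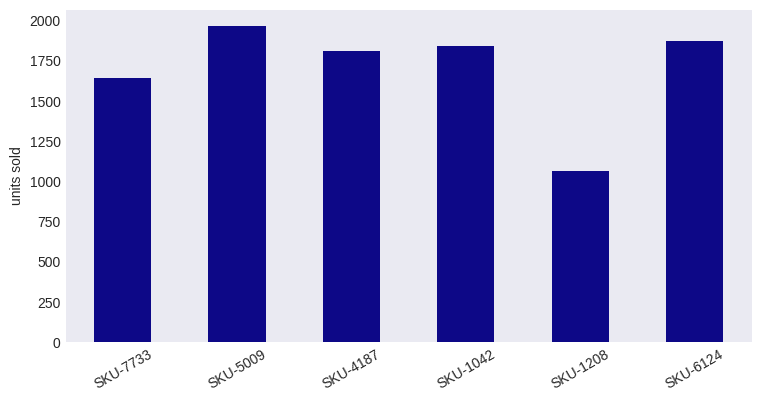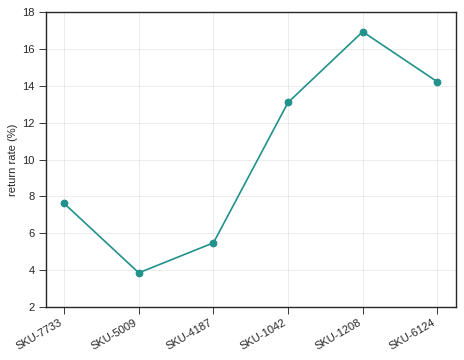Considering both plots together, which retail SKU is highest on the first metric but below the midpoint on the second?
SKU-5009

Chart 2 median return rate (%) ≈ 10; below-median retail SKUs: SKU-7733, SKU-5009, SKU-4187. Among those, SKU-5009 has the highest units sold (≈ 2000).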